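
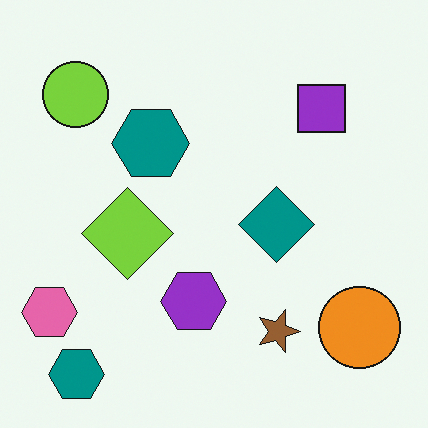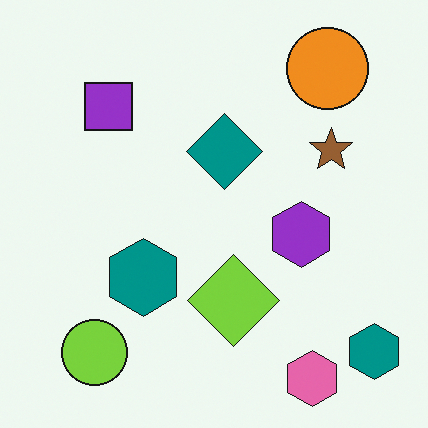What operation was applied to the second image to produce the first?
This is the original image rotated 90° clockwise.

The pink hexagon sits in the bottom-right of the second image and the bottom-left of the first — consistent with a whole-image 90° clockwise rotation.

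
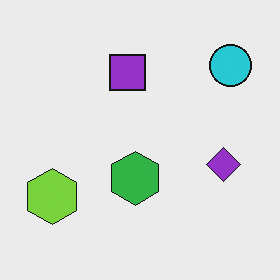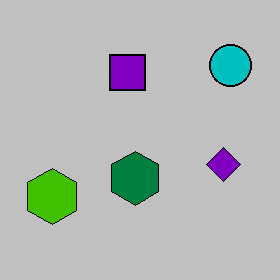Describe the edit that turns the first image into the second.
The image was heavily posterized to just a handful of flat colors.

Each flat color has snapped to a coarser quantized level — most visibly, the near-white background has dropped to a flat grey.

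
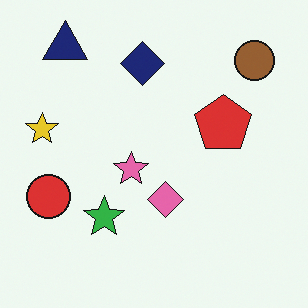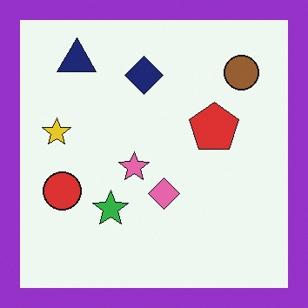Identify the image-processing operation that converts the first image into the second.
Framed with a purple border.

A solid purple frame runs around the edge of the second image, with the content slightly shrunk inside it.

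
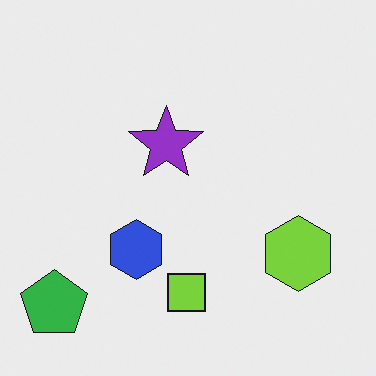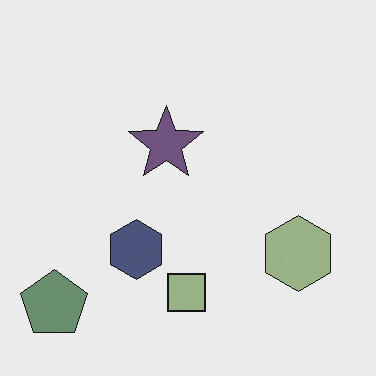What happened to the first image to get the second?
Made much more muted (saturation change).

All colors are more muted and greyish — a global saturation change.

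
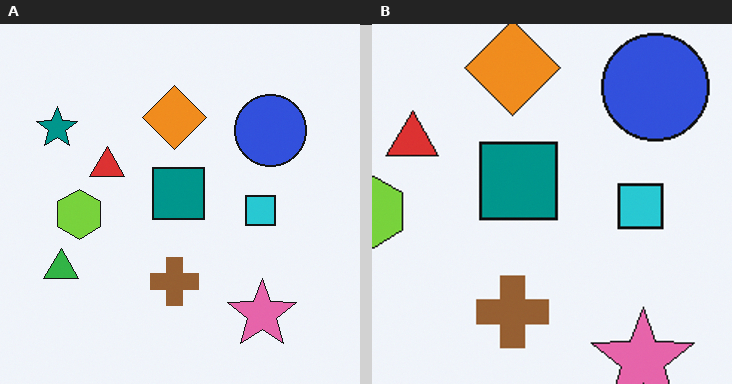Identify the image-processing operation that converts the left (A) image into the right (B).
The transformation is: cropped slightly and scaled back up.

The visible shapes are larger and the field of view is narrower; shapes near the original edges may be partly or wholly outside the frame — a crop-and-rescale.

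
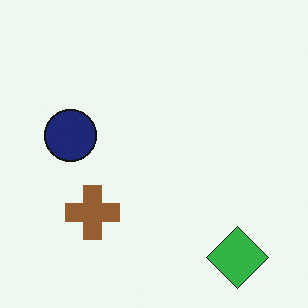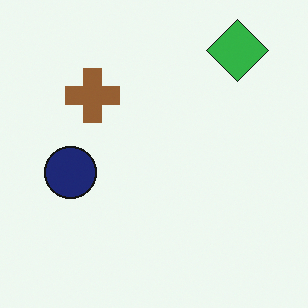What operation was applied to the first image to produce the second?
It was flipped vertically (top ↔ bottom).

The green diamond is in the bottom-right of the first image and the top-right of the second — shapes on opposite sides of the horizontal midline have swapped in a mirror flip.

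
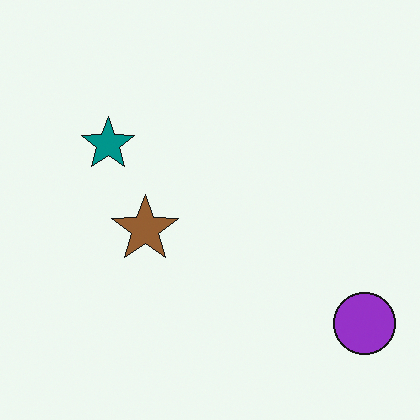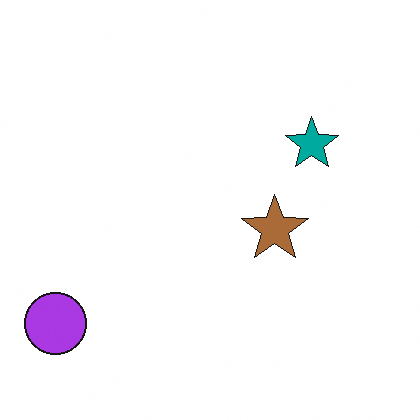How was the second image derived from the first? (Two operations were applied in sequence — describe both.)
Flipped horizontally (left ↔ right), then brightened a little.

The purple circle is in the bottom-right of the first image and the bottom-left of the second — shapes on opposite sides of the vertical midline have swapped in a mirror flip. Every pixel — background and shapes alike — is uniformly brightened.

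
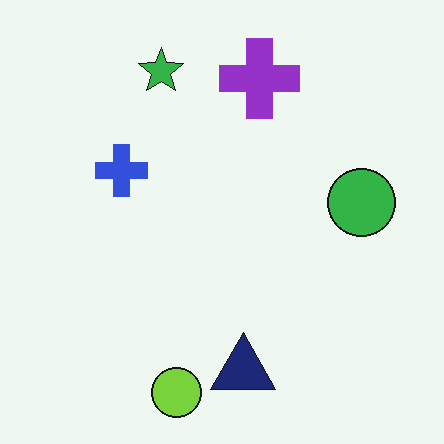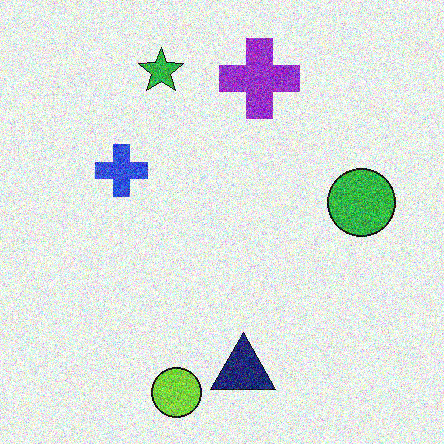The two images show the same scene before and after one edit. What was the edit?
This is the original image degraded with heavy additive noise.

Random speckle covers the whole image, including the flat background.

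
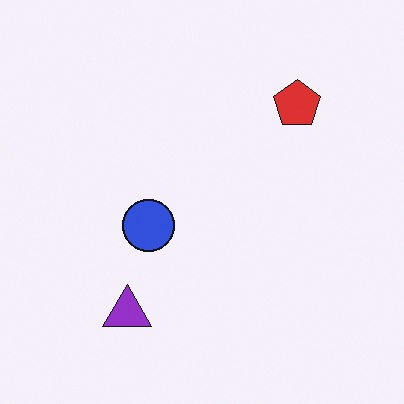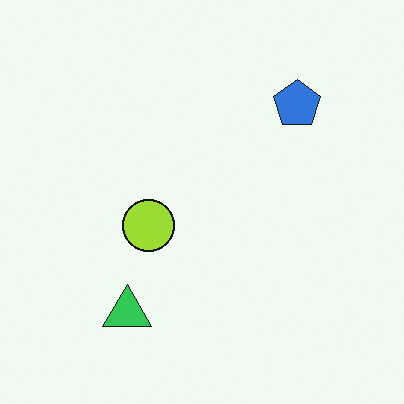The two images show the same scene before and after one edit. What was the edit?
It was hue-shifted by a large amount.

Every shape's color has rotated by the same amount around the hue wheel — a uniform hue shift.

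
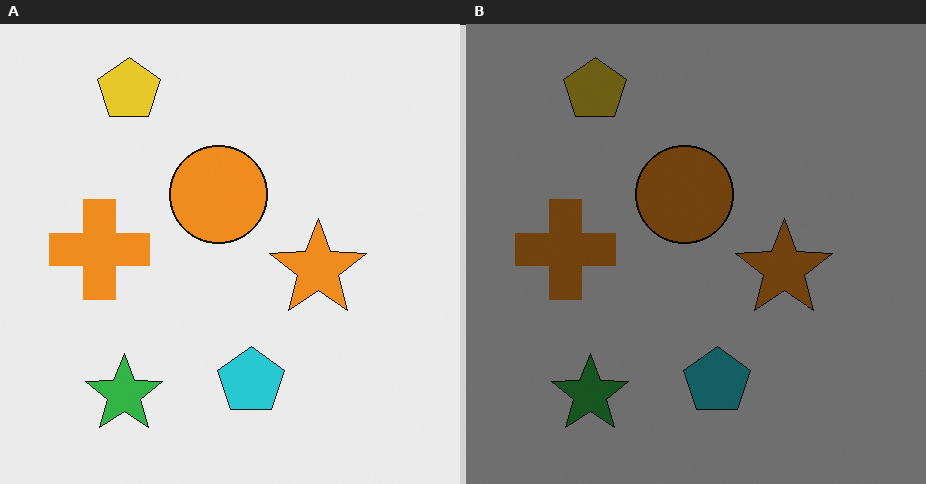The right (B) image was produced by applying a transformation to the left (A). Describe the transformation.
It was darkened a lot.

Every pixel — background and shapes alike — is uniformly darkened.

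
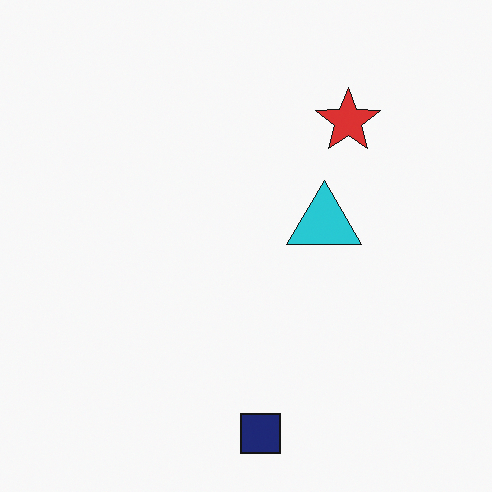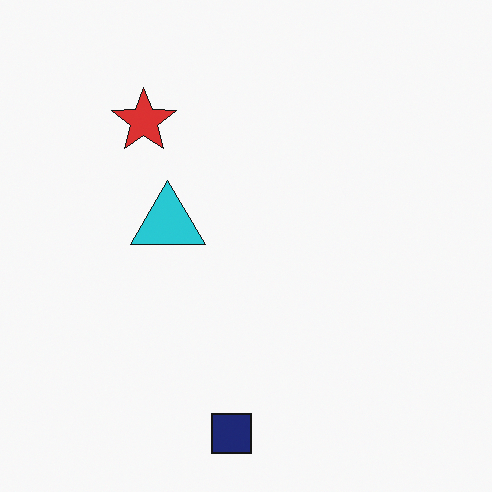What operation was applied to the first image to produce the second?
The transformation is: flipped horizontally (left ↔ right).

The red star is in the top-right of the first image and the top-left of the second — shapes on opposite sides of the vertical midline have swapped in a mirror flip.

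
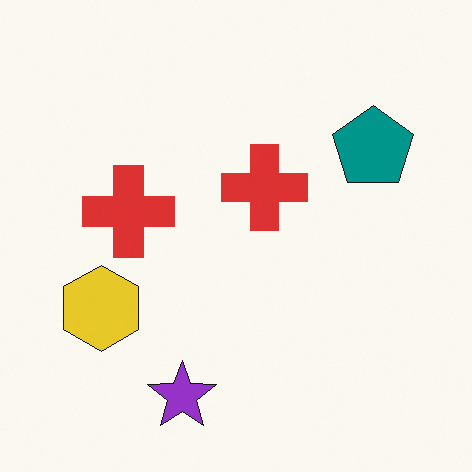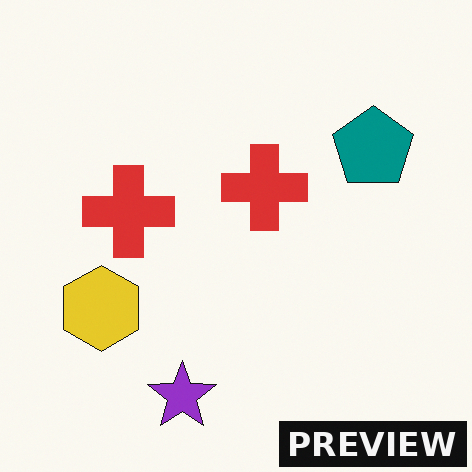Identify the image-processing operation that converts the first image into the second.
This is the original image watermarked with the text "PREVIEW" in the lower-right corner.

A dark label reading "PREVIEW" appears in the lower-right corner.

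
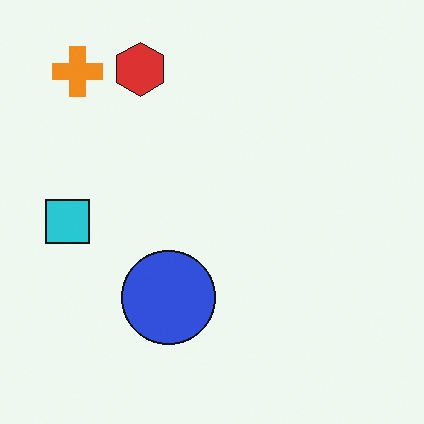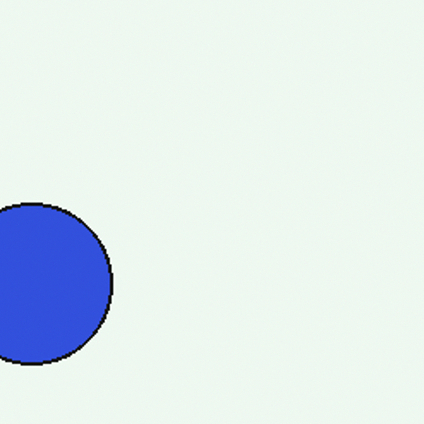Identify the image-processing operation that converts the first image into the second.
Cropped tightly and scaled back up.

The visible shapes are larger and the field of view is narrower; shapes near the original edges may be partly or wholly outside the frame — a crop-and-rescale.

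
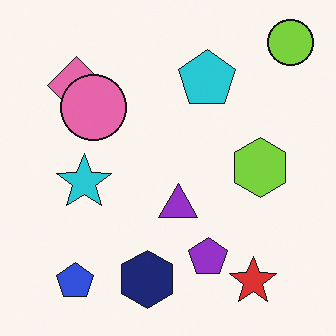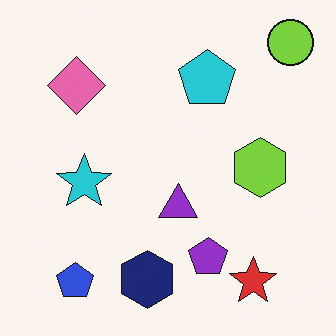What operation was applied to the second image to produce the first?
The transformation is: overlaid with an additional pink circle.

A pink circle appears in the first image that is absent from the second.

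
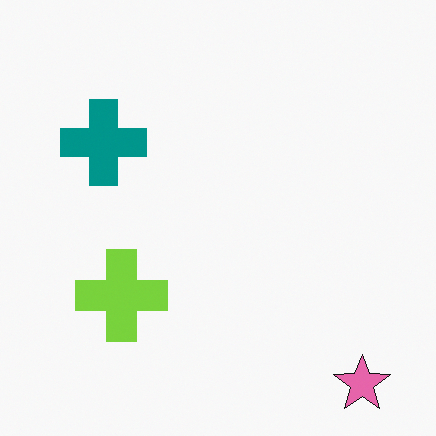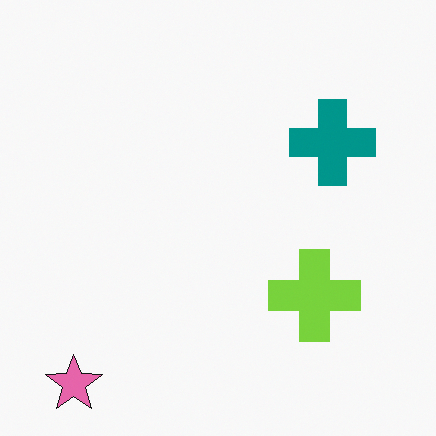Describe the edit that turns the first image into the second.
The image was flipped horizontally (left ↔ right).

The pink star is in the bottom-right of the first image and the bottom-left of the second — shapes on opposite sides of the vertical midline have swapped in a mirror flip.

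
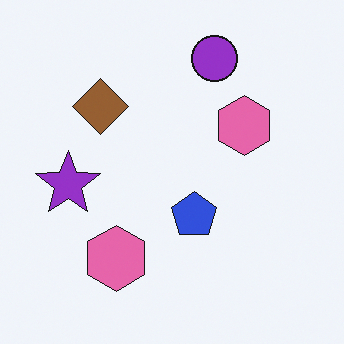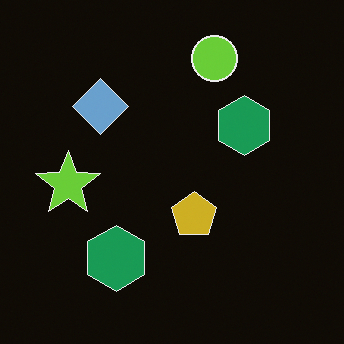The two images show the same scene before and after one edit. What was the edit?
The transformation is: color-inverted (negative).

The light background has become dark and every shape's color is its complement — a photographic negative.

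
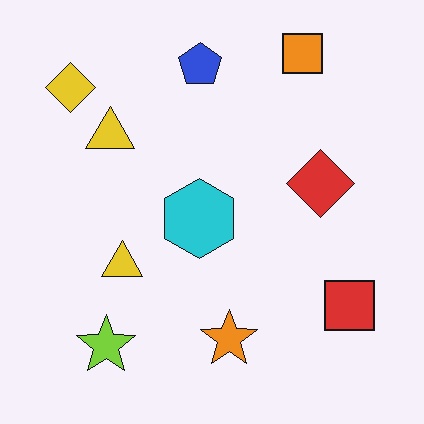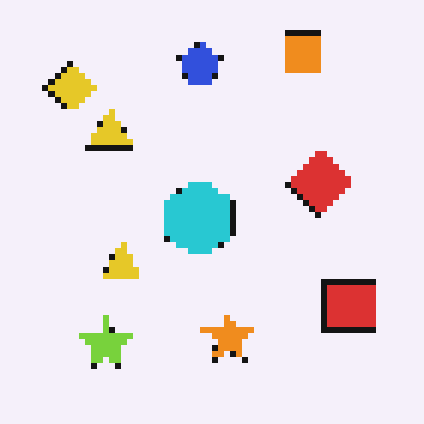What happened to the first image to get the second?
The transformation is: pixelated into visible square blocks.

Shapes are reduced to large square blocks; fine edges and outlines are lost — a downscale-then-upscale (mosaic) effect.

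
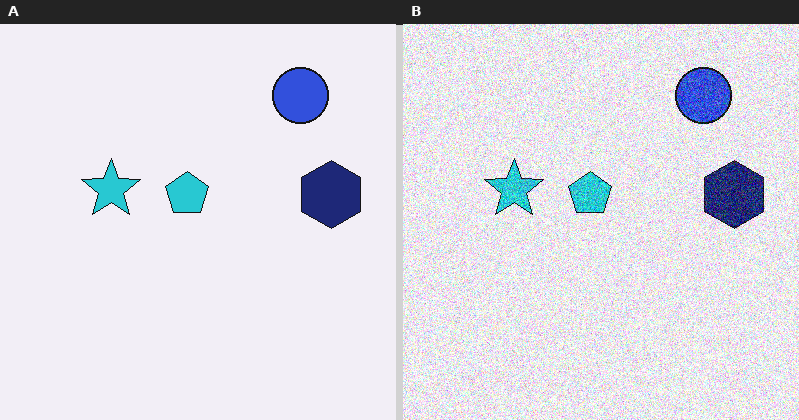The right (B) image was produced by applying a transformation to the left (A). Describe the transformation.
The transformation is: degraded with strong gaussian noise.

Random speckle covers the whole image, including the flat background.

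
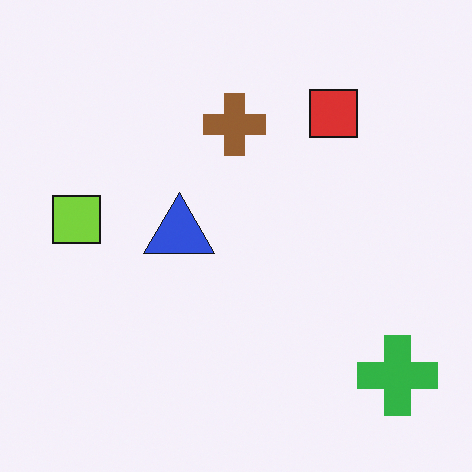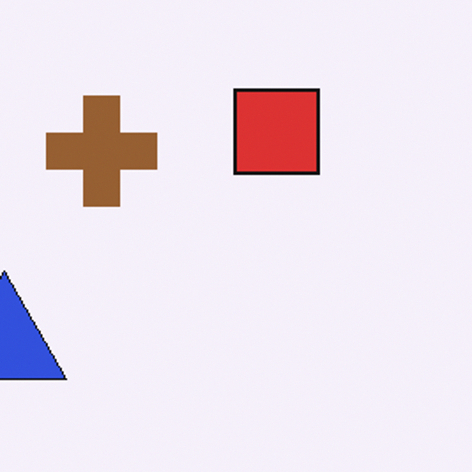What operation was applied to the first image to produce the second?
The second image is the first cropped tightly and scaled back up.

The visible shapes are larger and the field of view is narrower; shapes near the original edges may be partly or wholly outside the frame — a crop-and-rescale.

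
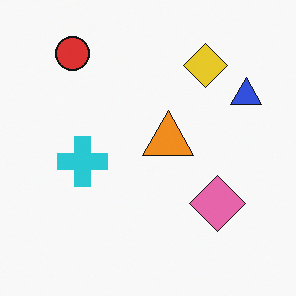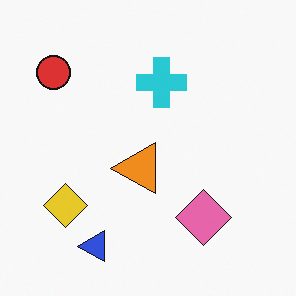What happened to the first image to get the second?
This is the original image transposed (reflected across the top-left ↔ bottom-right diagonal).

Shapes have swapped their row and column positions — what was in the top-right is now in the bottom-left — a diagonal reflection.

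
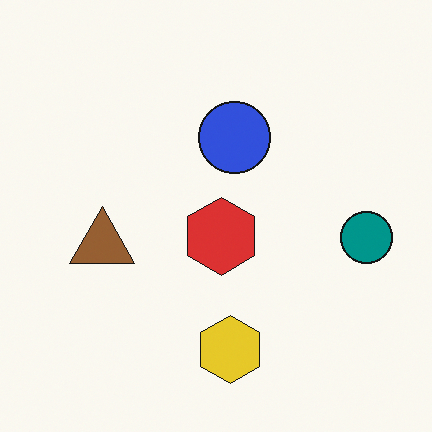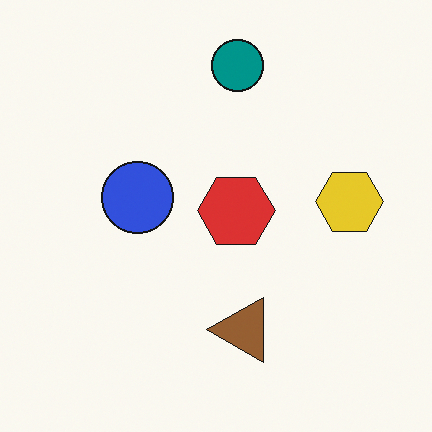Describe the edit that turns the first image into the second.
The transformation is: rotated 90° counter-clockwise.

The teal circle sits in the right of the first image and the top of the second — consistent with a whole-image 90° counter-clockwise rotation.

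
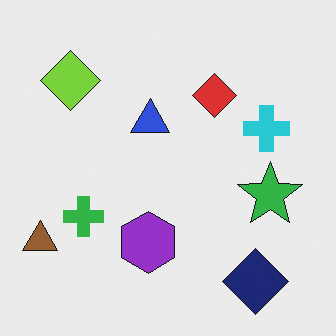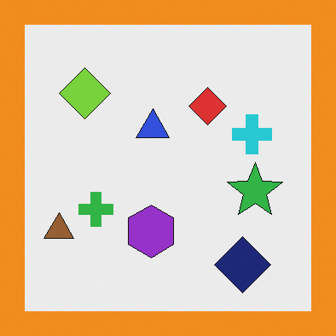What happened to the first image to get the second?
The transformation is: framed with a orange border.

A solid orange frame runs around the edge of the second image, with the content slightly shrunk inside it.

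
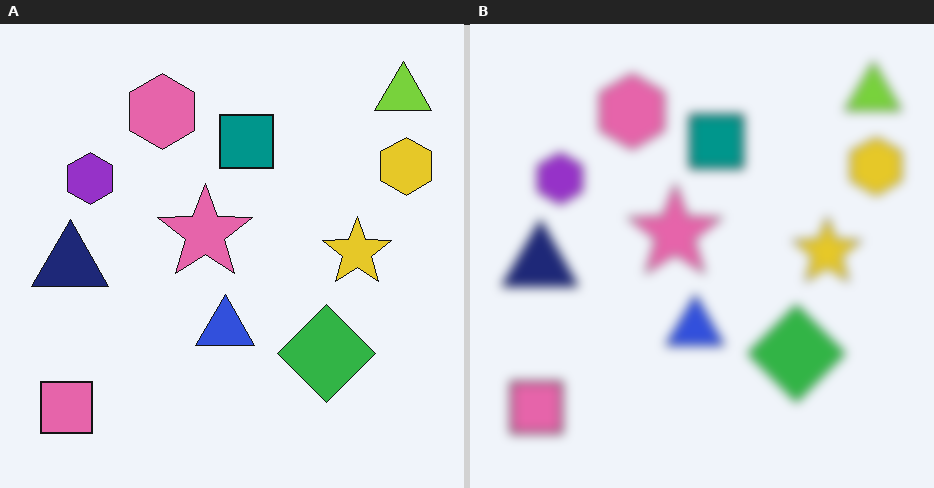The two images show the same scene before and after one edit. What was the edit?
It was strongly gaussian-blurred.

Shape edges and outlines are uniformly softened across the whole image.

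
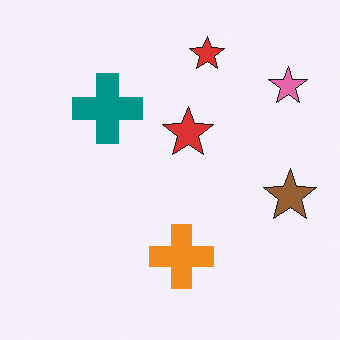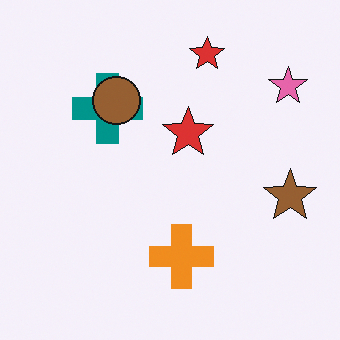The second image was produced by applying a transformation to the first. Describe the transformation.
The transformation is: overlaid with an additional brown circle.

A brown circle appears in the second image that is absent from the first.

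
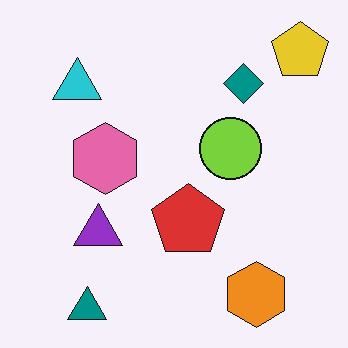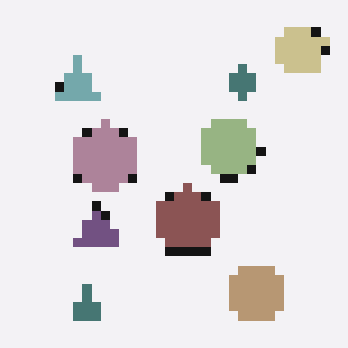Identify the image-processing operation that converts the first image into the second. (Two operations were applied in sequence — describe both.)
It was heavily pixelated into large blocks, then heavily desaturated.

Shapes are reduced to large square blocks; fine edges and outlines are lost — a downscale-then-upscale (mosaic) effect. All colors are more muted and greyish — a global saturation change.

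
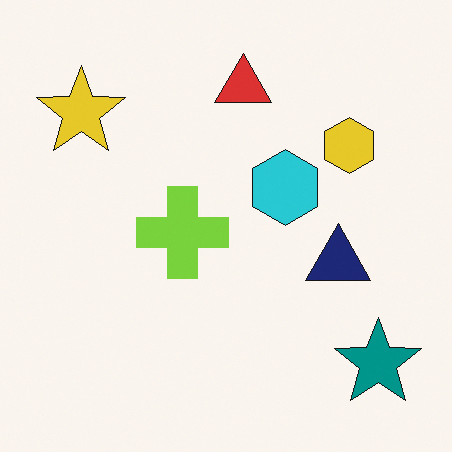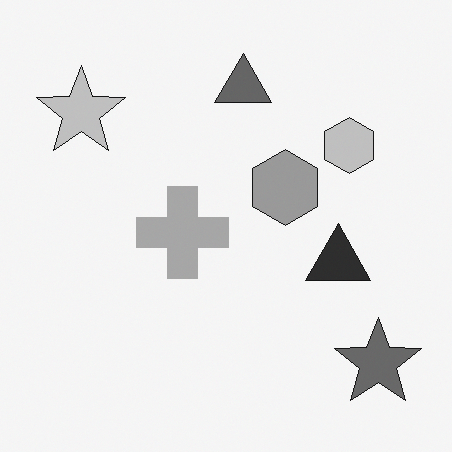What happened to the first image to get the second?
The image was converted to grayscale.

All color is removed — every shape is now a shade of grey.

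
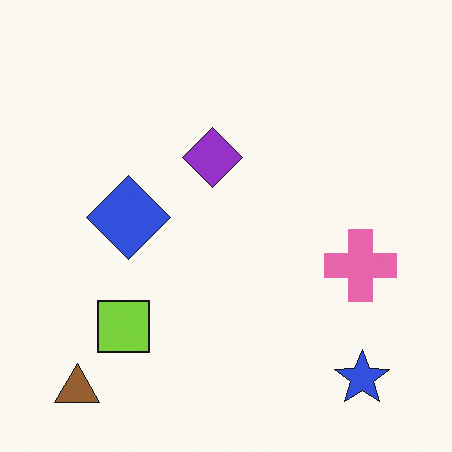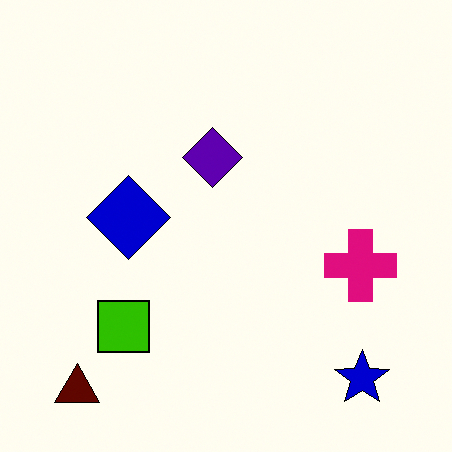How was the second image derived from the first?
It was given much higher contrast.

Tones are pushed away from mid-grey across the whole image — a global contrast change.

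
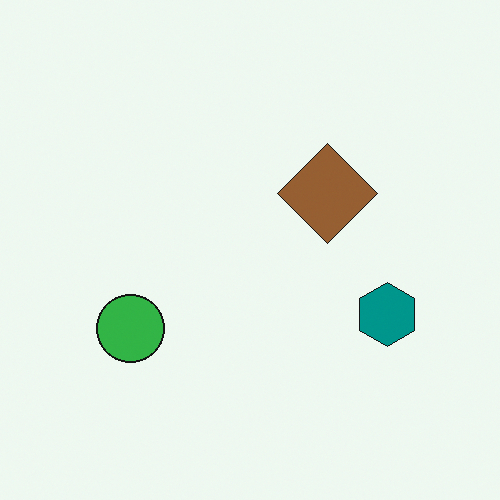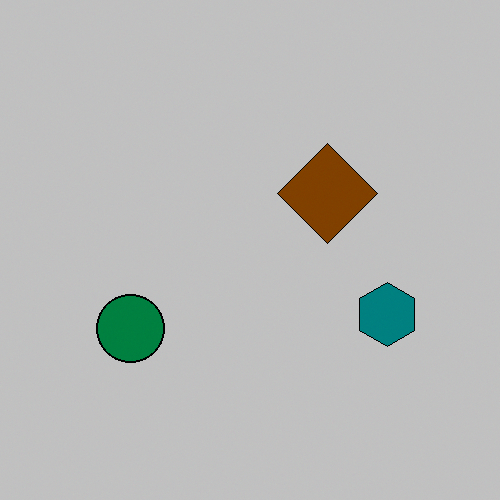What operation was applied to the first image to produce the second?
The second image is the first aggressively posterized.

Each flat color has snapped to a coarser quantized level — most visibly, the near-white background has dropped to a flat grey.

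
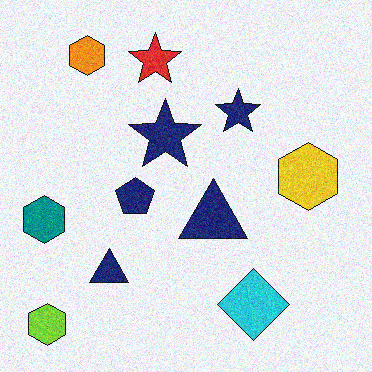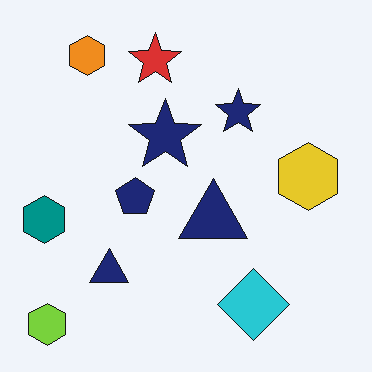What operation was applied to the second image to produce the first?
The image was degraded with moderate additive noise.

Random speckle covers the whole image, including the flat background.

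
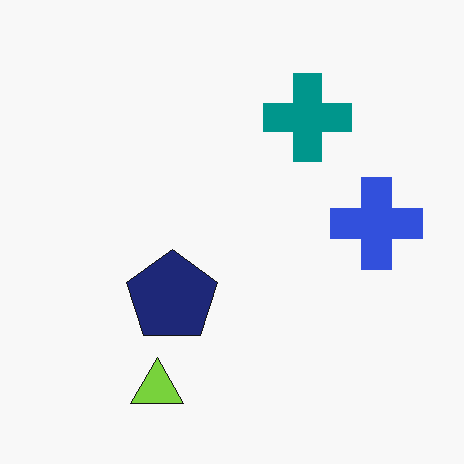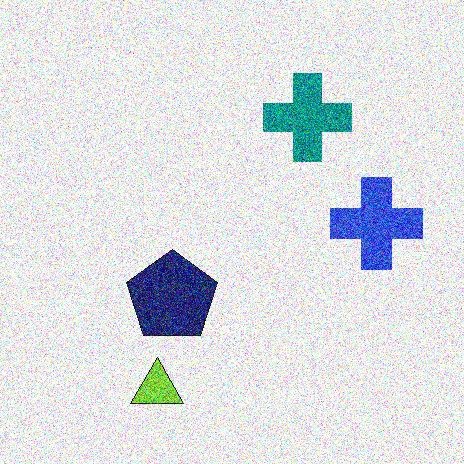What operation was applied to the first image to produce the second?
The second image is the first degraded with a thick layer of grain.

Random speckle covers the whole image, including the flat background.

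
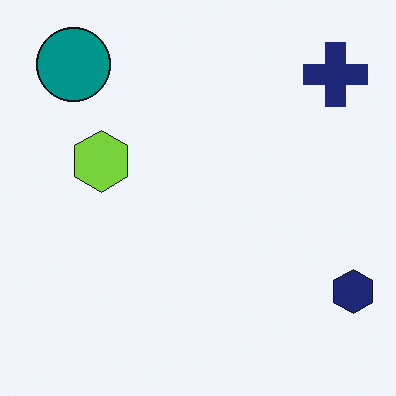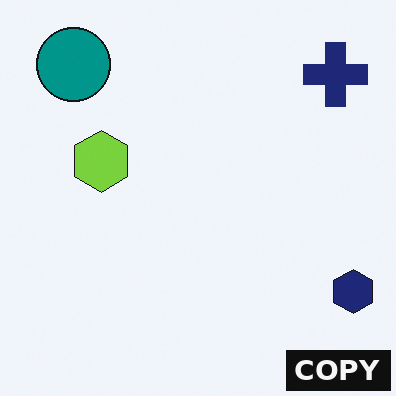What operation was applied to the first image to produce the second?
It was watermarked with the text "COPY" in the lower-right corner.

A dark label reading "COPY" appears in the lower-right corner.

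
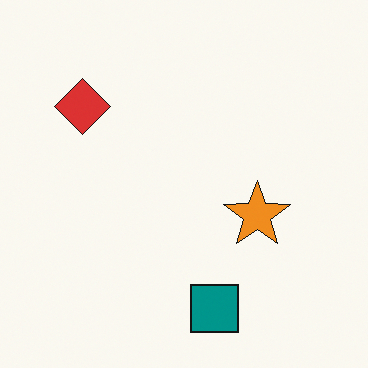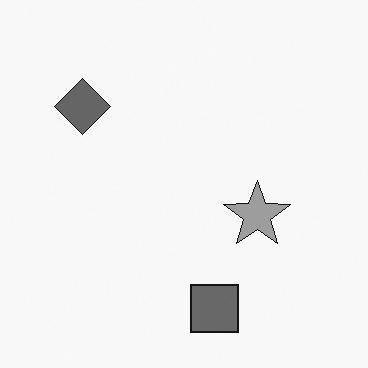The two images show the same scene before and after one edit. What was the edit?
The transformation is: converted to grayscale.

All color is removed — every shape is now a shade of grey.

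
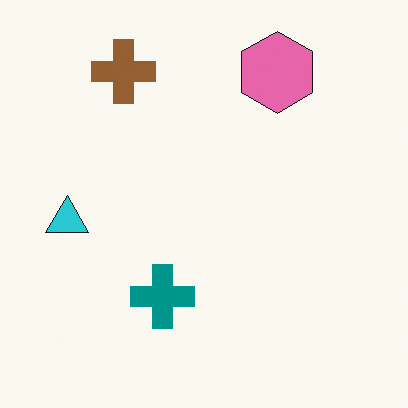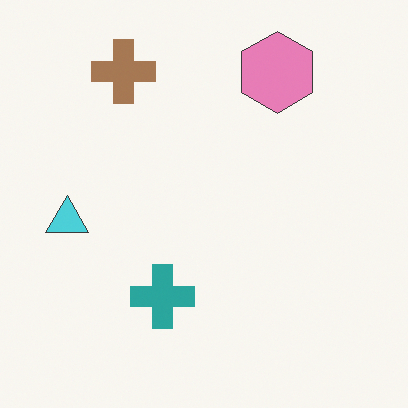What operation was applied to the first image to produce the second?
This is the original image given slightly reduced contrast.

Tones are pushed toward mid-grey across the whole image — a global contrast change.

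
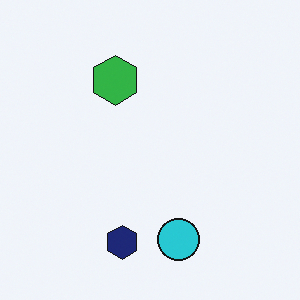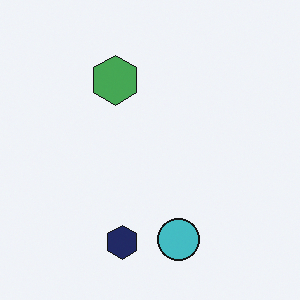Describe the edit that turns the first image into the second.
The transformation is: slightly desaturated.

All colors are more muted and greyish — a global saturation change.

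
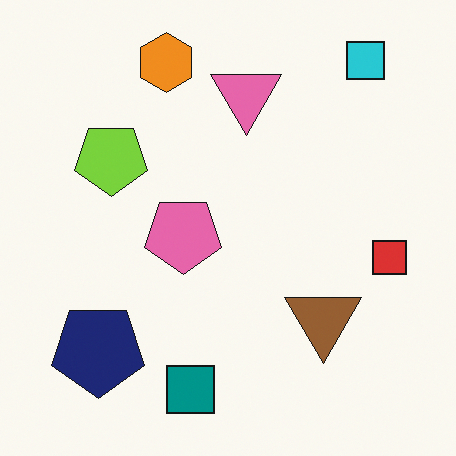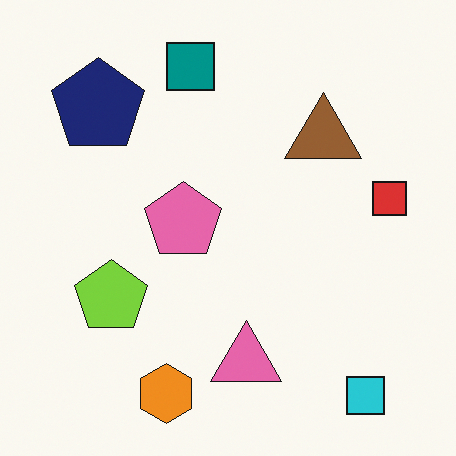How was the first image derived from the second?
This is the original image flipped vertically (top ↔ bottom).

The cyan square is in the bottom-right of the second image and the top-right of the first — shapes on opposite sides of the horizontal midline have swapped in a mirror flip.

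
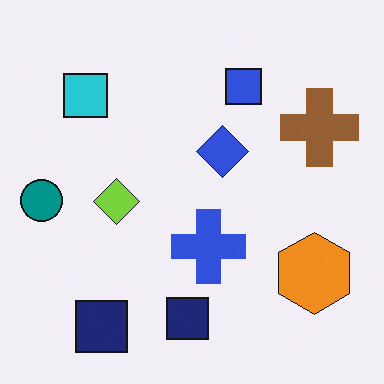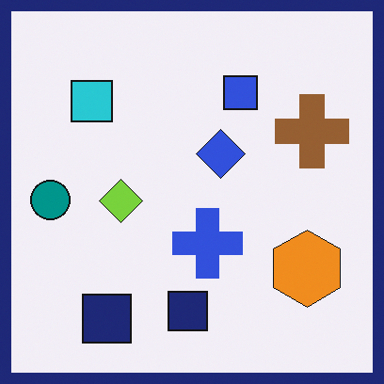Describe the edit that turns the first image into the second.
The image was framed with a navy border.

A solid navy frame runs around the edge of the second image, with the content slightly shrunk inside it.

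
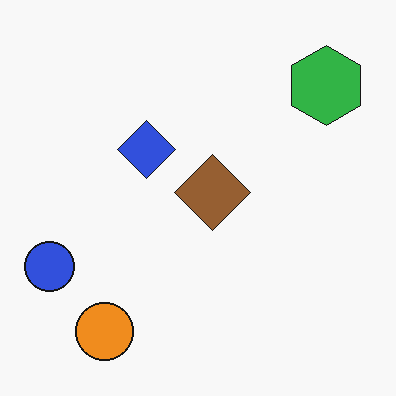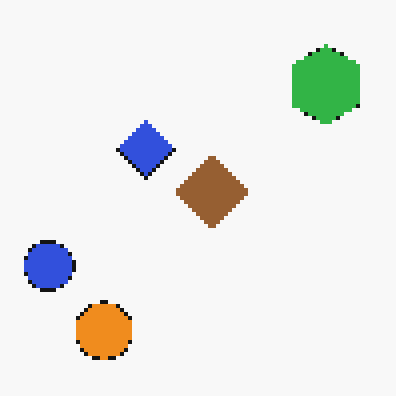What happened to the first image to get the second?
It was mildly pixelated.

Shapes are reduced to large square blocks; fine edges and outlines are lost — a downscale-then-upscale (mosaic) effect.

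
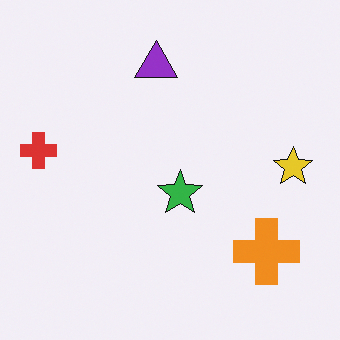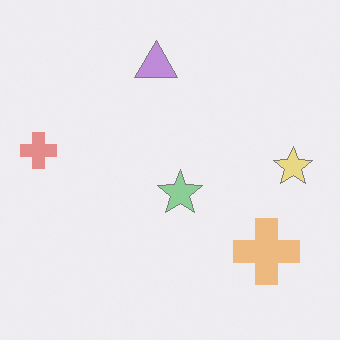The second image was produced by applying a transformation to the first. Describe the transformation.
The second image is the first given much lower contrast.

Tones are pushed toward mid-grey across the whole image — a global contrast change.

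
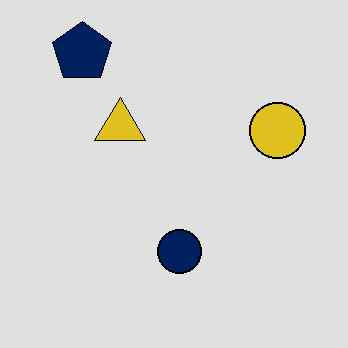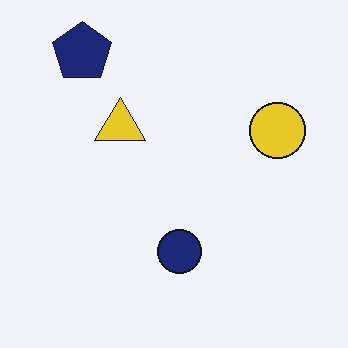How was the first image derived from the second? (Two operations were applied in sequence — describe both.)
The first image is the second posterized to a reduced palette, then JPEG-compressed with visible artifacts.

Each flat color has snapped to a coarser quantized level — most visibly, the near-white background has dropped to a flat grey. Blocky 8×8 compression artifacts appear around shape edges and the flat background shows ringing — characteristic JPEG degradation.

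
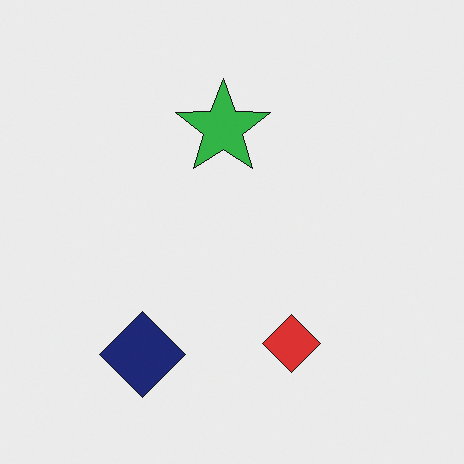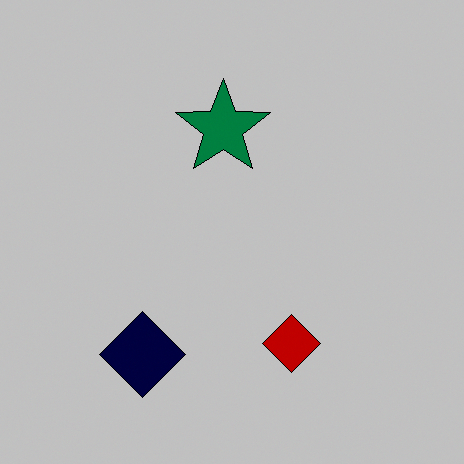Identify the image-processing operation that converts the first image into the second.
The second image is the first aggressively posterized.

Each flat color has snapped to a coarser quantized level — most visibly, the near-white background has dropped to a flat grey.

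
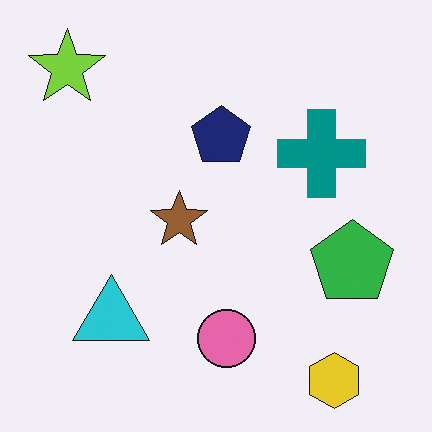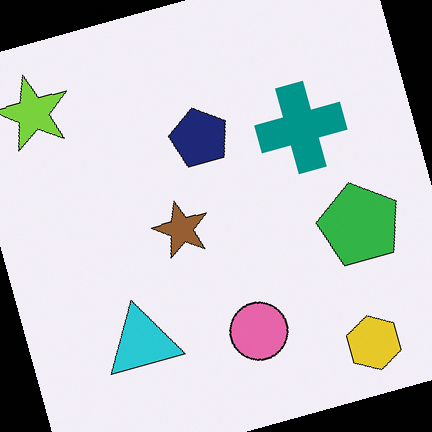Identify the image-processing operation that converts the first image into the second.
The image was rotated counter-clockwise by a clearly visible amount.

Every shape is tilted by the same angle and the image corners show triangular fill wedges — a whole-image rotation by a non-right angle.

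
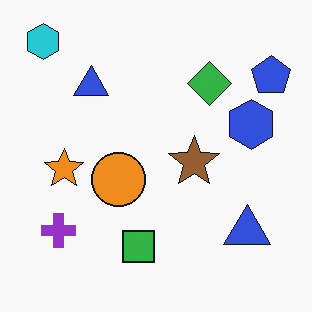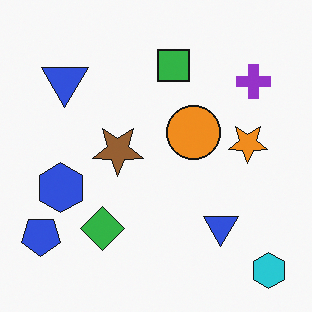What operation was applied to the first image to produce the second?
It was rotated 180°.

The cyan hexagon sits in the top-left of the first image and the bottom-right of the second — consistent with a whole-image 180° rotation.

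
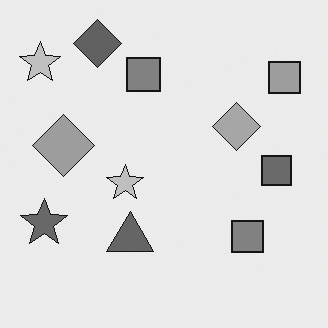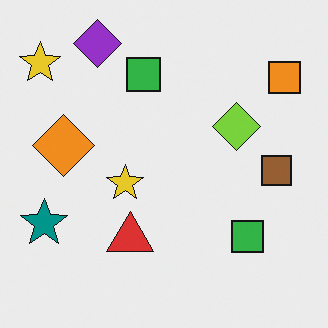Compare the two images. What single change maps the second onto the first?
This is the original image converted to grayscale.

All color is removed — every shape is now a shade of grey.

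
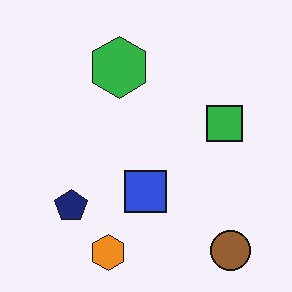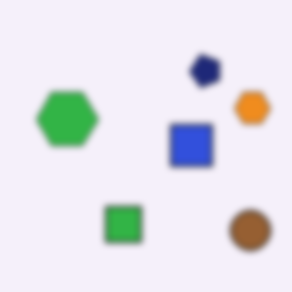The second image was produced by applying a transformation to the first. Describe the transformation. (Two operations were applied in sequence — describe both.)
The image was noticeably gaussian-blurred, then transposed (reflected across the top-left ↔ bottom-right diagonal).

Shape edges and outlines are uniformly softened across the whole image. Shapes have swapped their row and column positions — what was in the top-right is now in the bottom-left — a diagonal reflection.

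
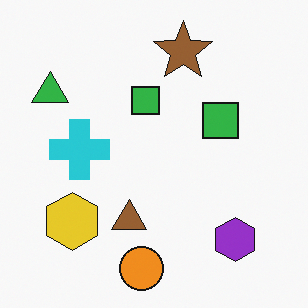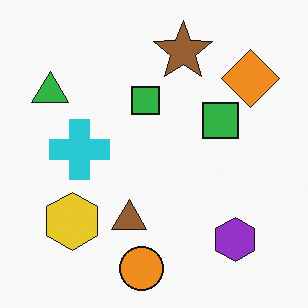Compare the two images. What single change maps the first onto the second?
The transformation is: overlaid with an additional orange diamond.

An orange diamond appears in the second image that is absent from the first.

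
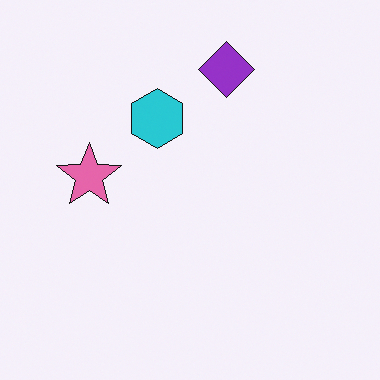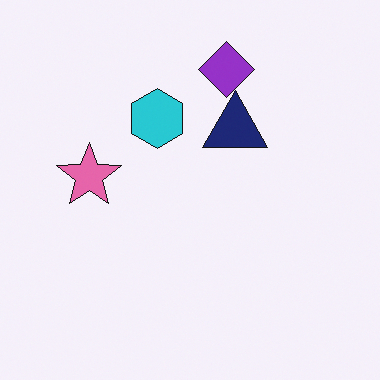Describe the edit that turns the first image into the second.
The image was overlaid with an additional navy triangle.

A navy triangle appears in the second image that is absent from the first.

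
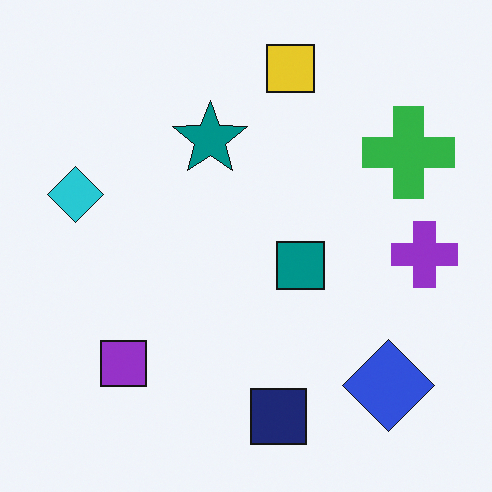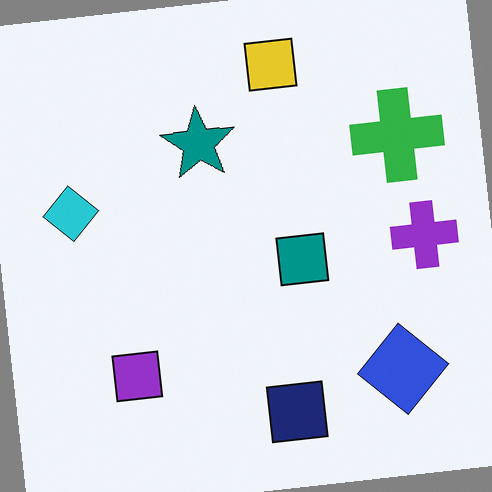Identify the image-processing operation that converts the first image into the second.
The second image is the first rotated counter-clockwise by a small amount.

Every shape is tilted by the same angle and the image corners show triangular fill wedges — a whole-image rotation by a non-right angle.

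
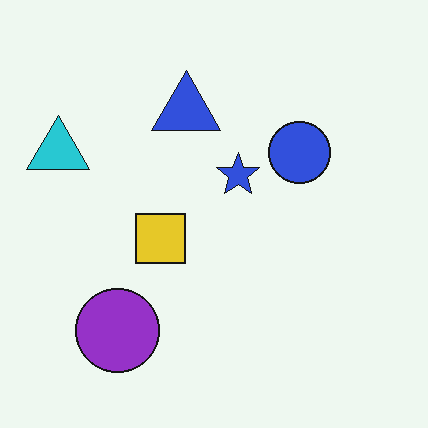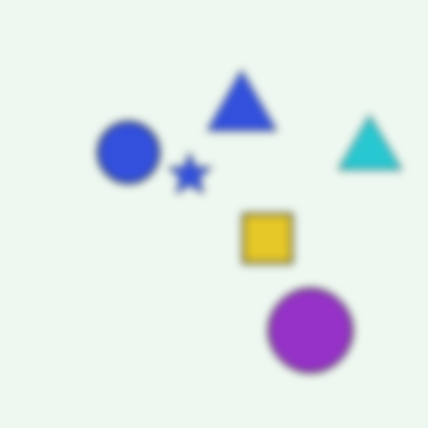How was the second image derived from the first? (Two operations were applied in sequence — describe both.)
Flipped horizontally (left ↔ right), then noticeably gaussian-blurred.

The cyan triangle is in the left of the first image and the right of the second — shapes on opposite sides of the vertical midline have swapped in a mirror flip. Shape edges and outlines are uniformly softened across the whole image.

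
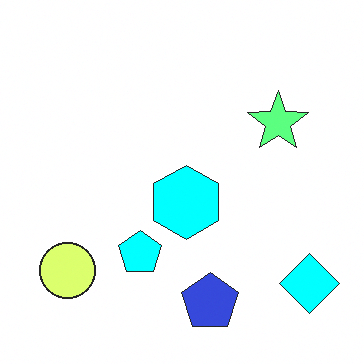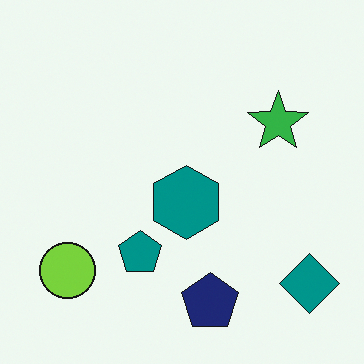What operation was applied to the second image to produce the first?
Noticeably brightened.

Every pixel — background and shapes alike — is uniformly brightened.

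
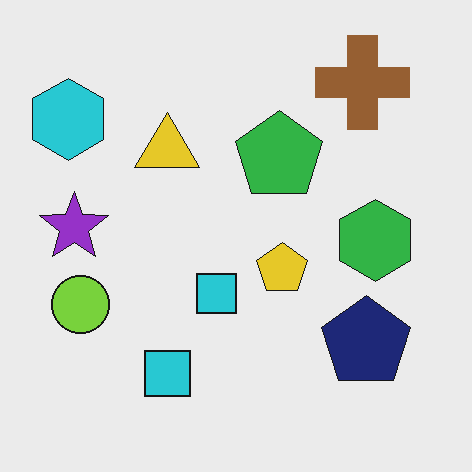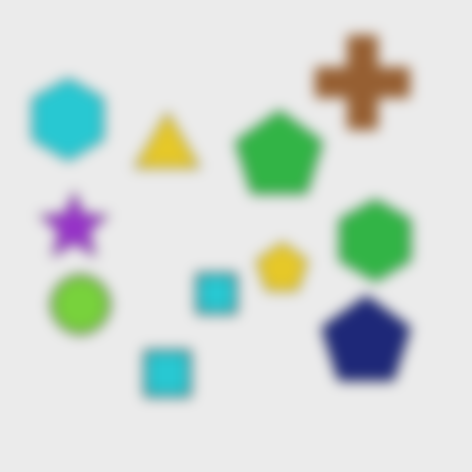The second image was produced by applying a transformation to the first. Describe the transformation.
The second image is the first heavily blurred.

Shape edges and outlines are uniformly softened across the whole image.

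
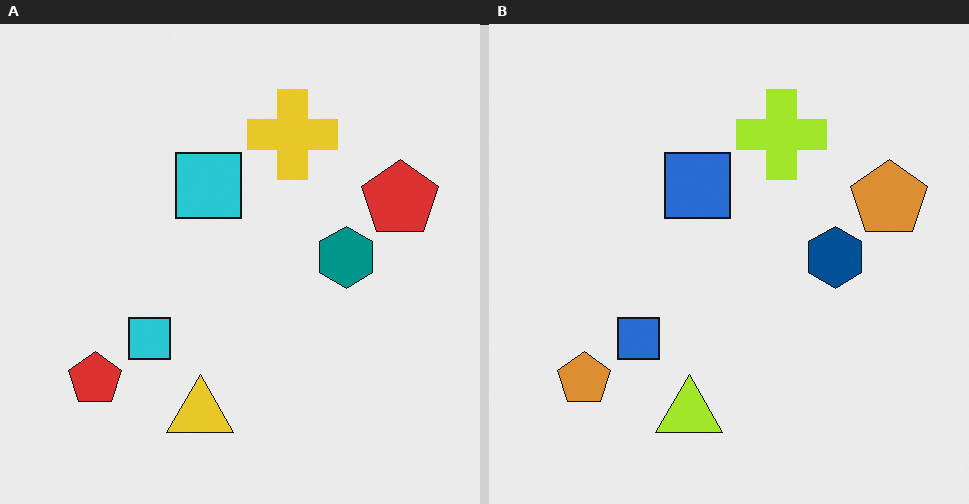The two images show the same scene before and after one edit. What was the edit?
The right (B) image is the left (A) hue-shifted by a small amount.

Every shape's color has rotated by the same amount around the hue wheel — a uniform hue shift.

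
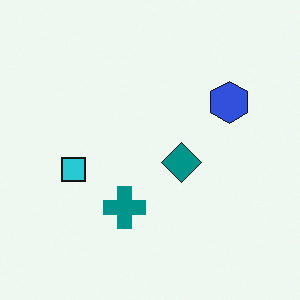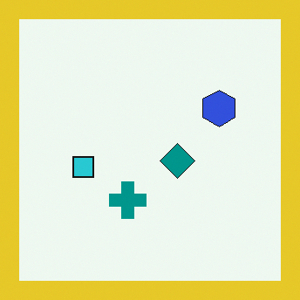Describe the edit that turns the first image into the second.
It was framed with a yellow border.

A solid yellow frame runs around the edge of the second image, with the content slightly shrunk inside it.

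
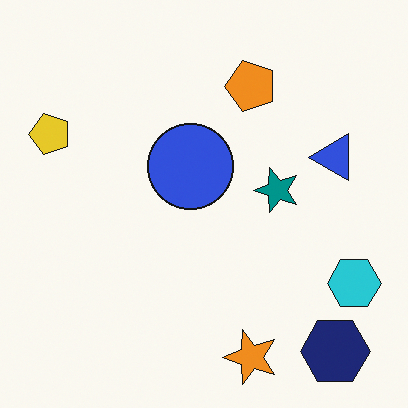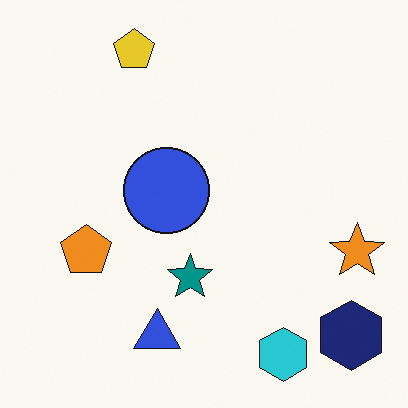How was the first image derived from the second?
Transposed (reflected across the top-left ↔ bottom-right diagonal).

Shapes have swapped their row and column positions — what was in the top-right is now in the bottom-left — a diagonal reflection.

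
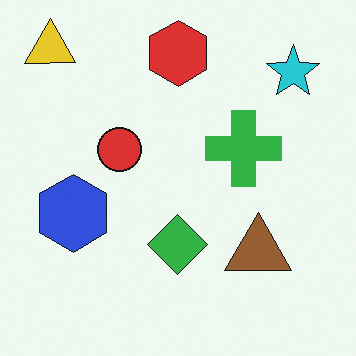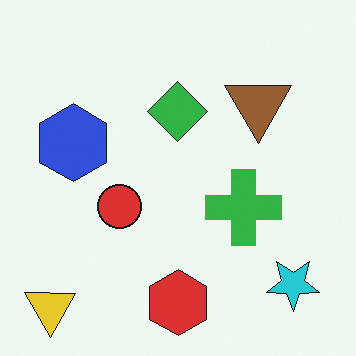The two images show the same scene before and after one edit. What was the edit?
The second image is the first flipped vertically (top ↔ bottom).

The yellow triangle is in the top-left of the first image and the bottom-left of the second — shapes on opposite sides of the horizontal midline have swapped in a mirror flip.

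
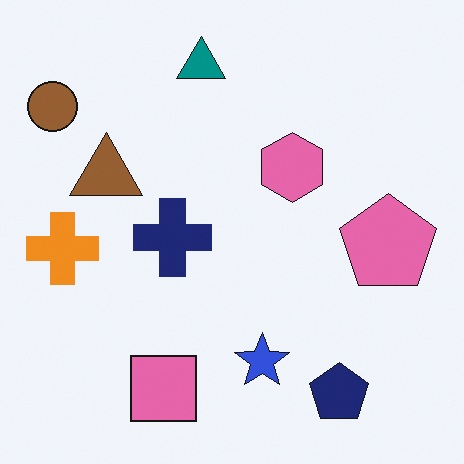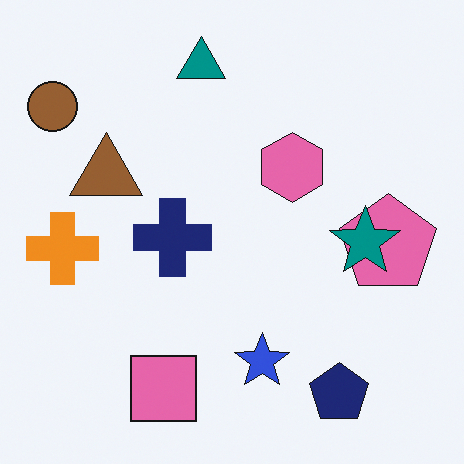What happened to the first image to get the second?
The second image is the first overlaid with an additional teal star.

A teal star appears in the second image that is absent from the first.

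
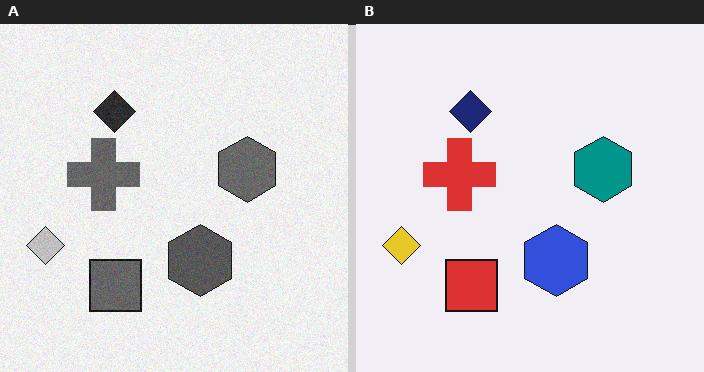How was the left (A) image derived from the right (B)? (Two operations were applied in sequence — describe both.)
This is the original image converted to grayscale, then degraded with light additive noise.

All color is removed — every shape is now a shade of grey. Random speckle covers the whole image, including the flat background.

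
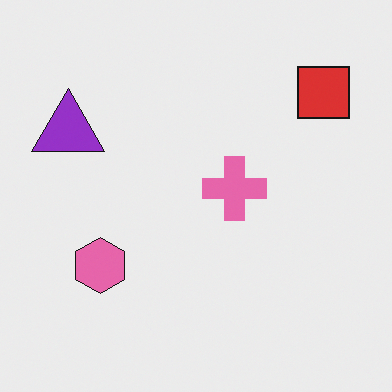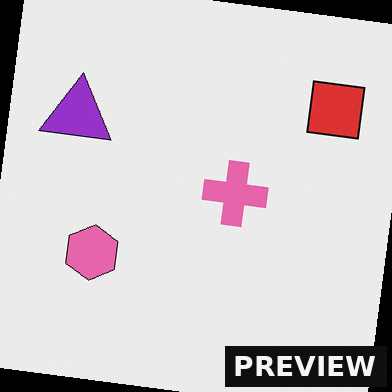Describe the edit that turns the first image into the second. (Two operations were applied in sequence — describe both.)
The image was rotated clockwise by a slight angle, then watermarked with the text "PREVIEW" in the lower-right corner.

Every shape is tilted by the same angle and the image corners show triangular fill wedges — a whole-image rotation by a non-right angle. A dark label reading "PREVIEW" appears in the lower-right corner.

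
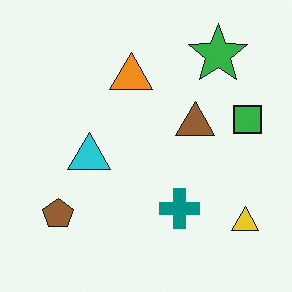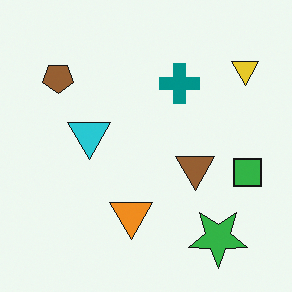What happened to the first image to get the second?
This is the original image flipped vertically (top ↔ bottom).

The green star is in the top-right of the first image and the bottom-right of the second — shapes on opposite sides of the horizontal midline have swapped in a mirror flip.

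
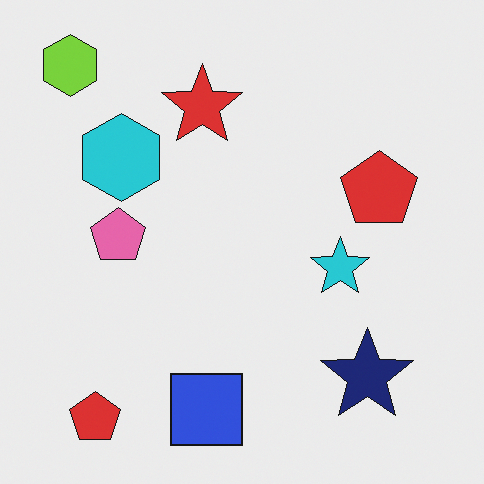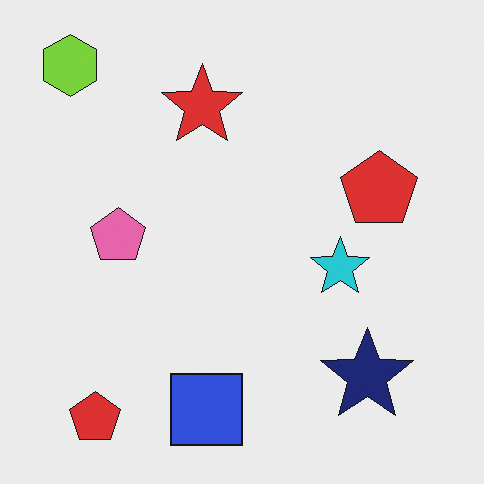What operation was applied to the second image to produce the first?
This is the original image overlaid with an additional cyan hexagon.

A cyan hexagon appears in the first image that is absent from the second.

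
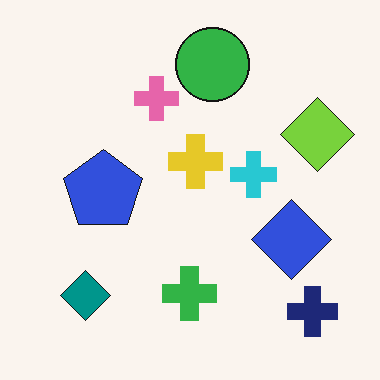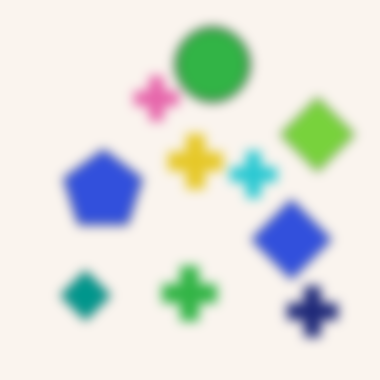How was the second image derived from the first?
This is the original image heavily blurred.

Shape edges and outlines are uniformly softened across the whole image.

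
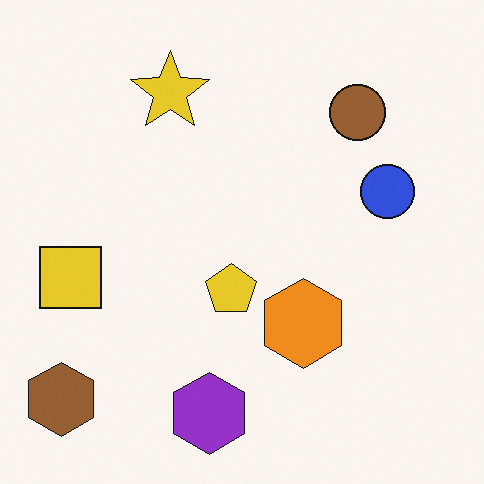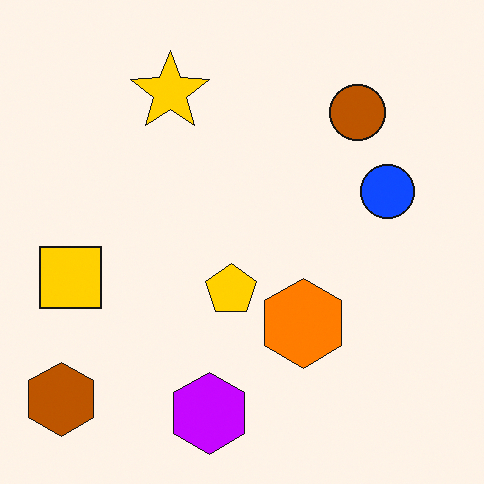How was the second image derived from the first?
The image was heavily oversaturated.

All colors are more vivid — a global saturation change.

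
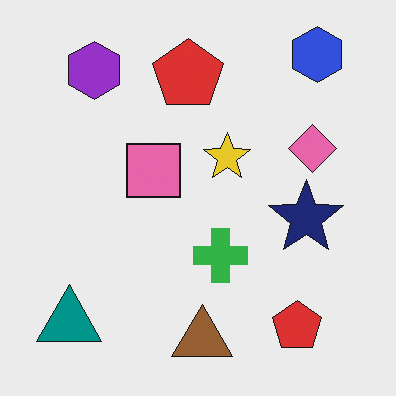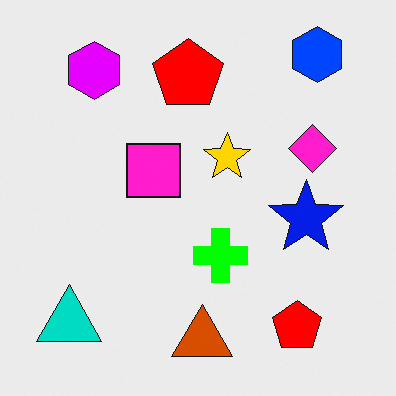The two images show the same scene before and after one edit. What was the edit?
The transformation is: made much more vivid (saturation change).

All colors are more vivid — a global saturation change.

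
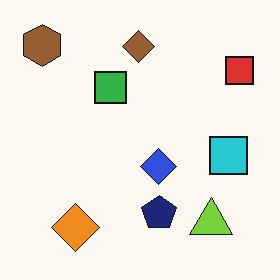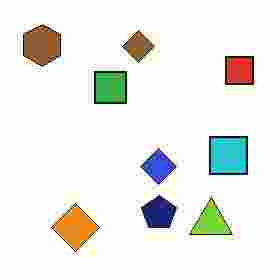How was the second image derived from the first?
Heavily JPEG-compressed with obvious blocking artifacts.

Blocky 8×8 compression artifacts appear around shape edges and the flat background shows ringing — characteristic JPEG degradation.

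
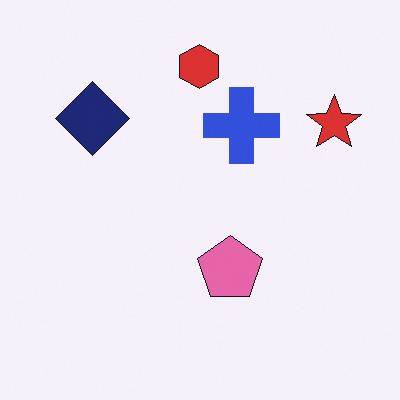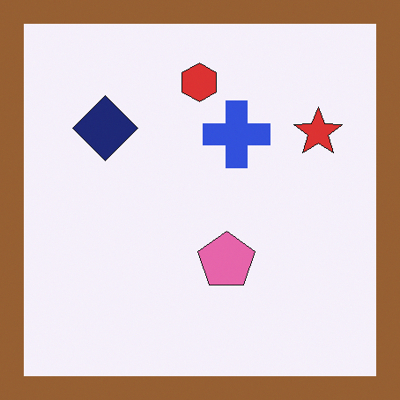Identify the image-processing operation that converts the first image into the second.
The second image is the first framed with a brown border.

A solid brown frame runs around the edge of the second image, with the content slightly shrunk inside it.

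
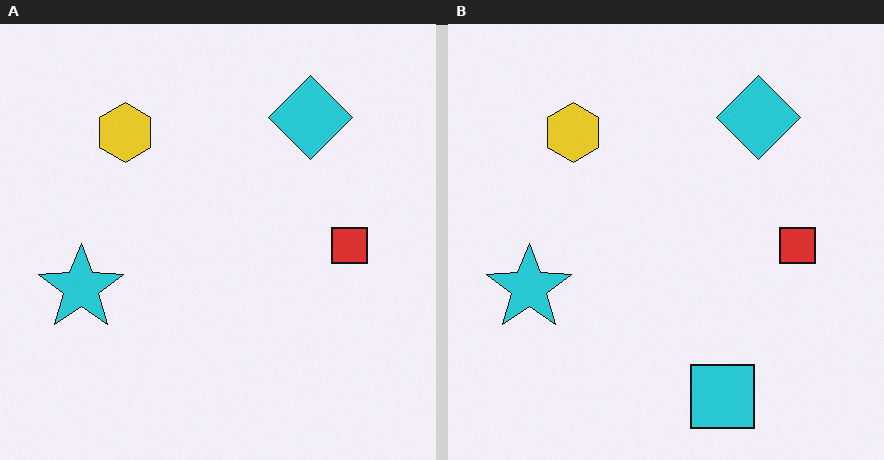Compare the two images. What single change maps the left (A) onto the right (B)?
It was overlaid with an additional cyan square.

A cyan square appears in the right (B) image that is absent from the left (A).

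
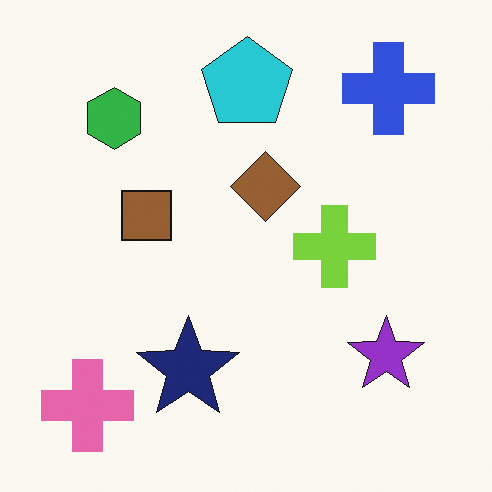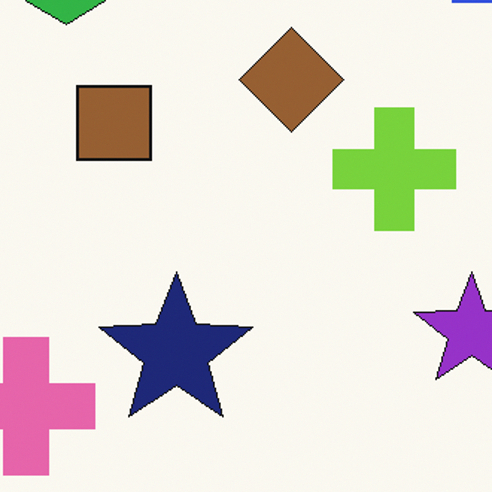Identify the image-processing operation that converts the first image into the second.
The second image is the first cropped to a modestly smaller region and rescaled.

The visible shapes are larger and the field of view is narrower; shapes near the original edges may be partly or wholly outside the frame — a crop-and-rescale.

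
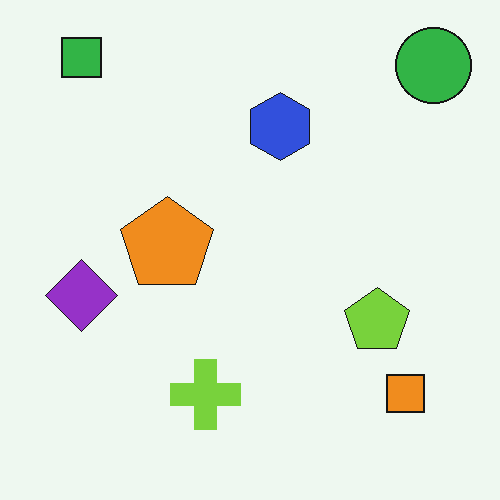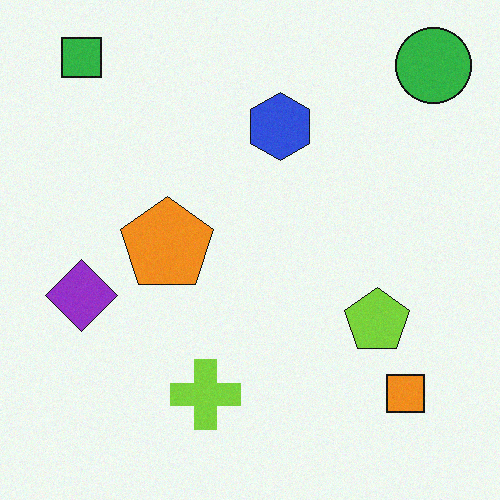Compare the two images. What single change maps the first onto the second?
The image was degraded with a light layer of grain.

Random speckle covers the whole image, including the flat background.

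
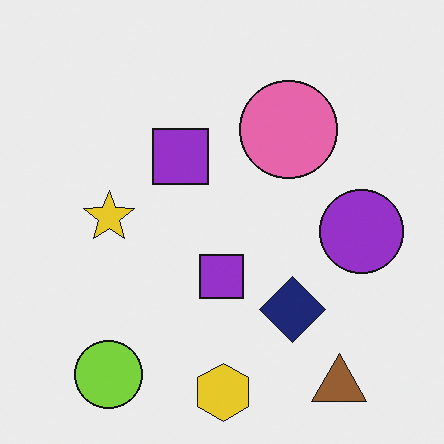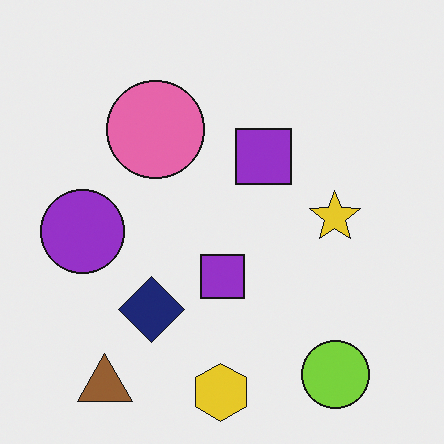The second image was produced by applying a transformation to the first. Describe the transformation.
This is the original image flipped horizontally (left ↔ right).

The purple circle is in the right of the first image and the left of the second — shapes on opposite sides of the vertical midline have swapped in a mirror flip.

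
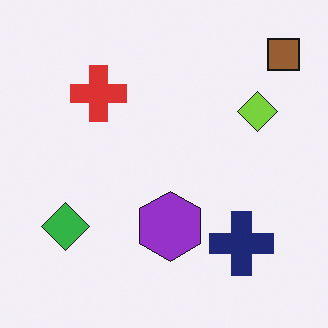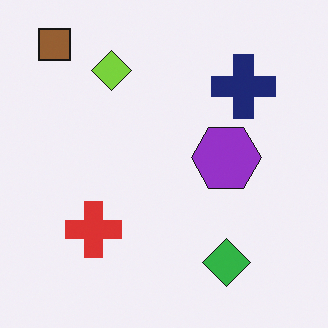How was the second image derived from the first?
It was rotated 90° counter-clockwise.

The brown square sits in the top-right of the first image and the top-left of the second — consistent with a whole-image 90° counter-clockwise rotation.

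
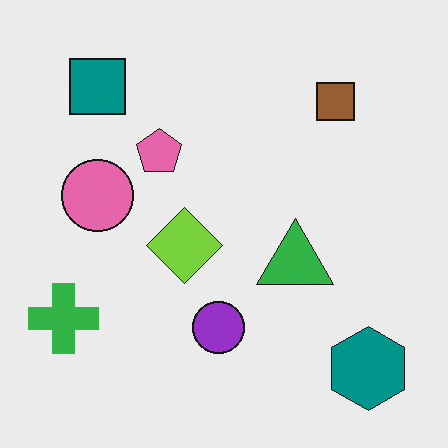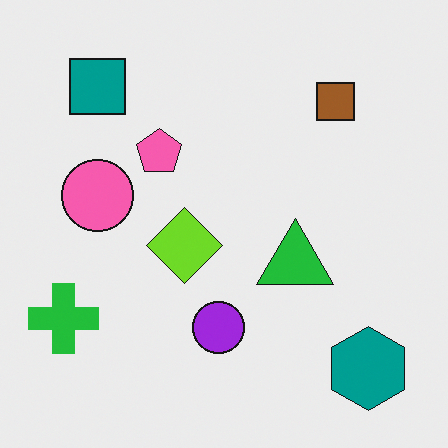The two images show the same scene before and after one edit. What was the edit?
This is the original image slightly oversaturated.

All colors are more vivid — a global saturation change.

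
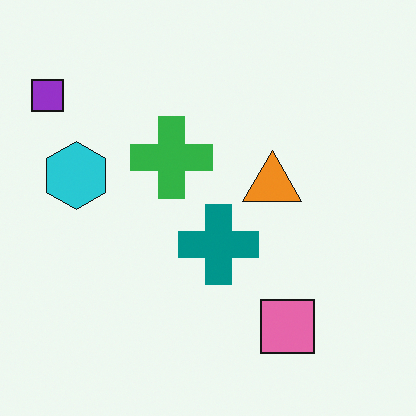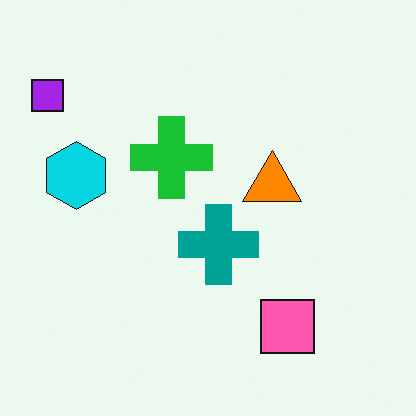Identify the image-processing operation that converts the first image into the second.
The transformation is: slightly oversaturated.

All colors are more vivid — a global saturation change.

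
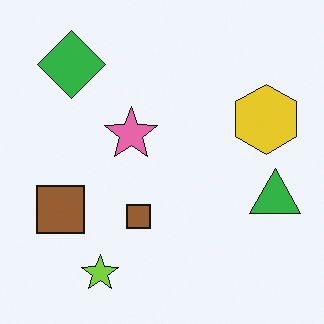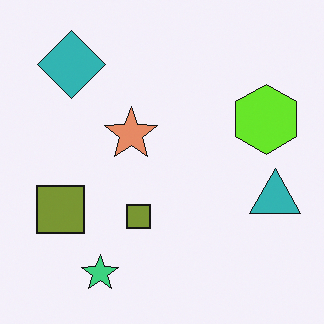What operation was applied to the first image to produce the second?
The transformation is: hue-shifted by a small amount.

Every shape's color has rotated by the same amount around the hue wheel — a uniform hue shift.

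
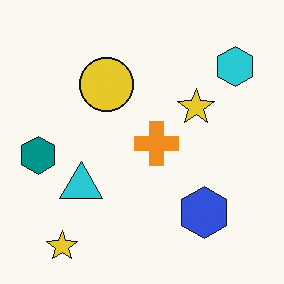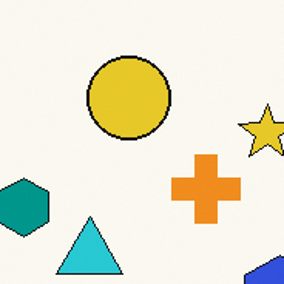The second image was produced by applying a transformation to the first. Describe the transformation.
Cropped to a modestly smaller region and rescaled.

The visible shapes are larger and the field of view is narrower; shapes near the original edges may be partly or wholly outside the frame — a crop-and-rescale.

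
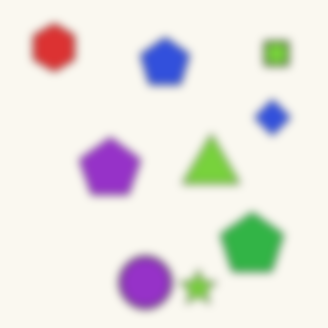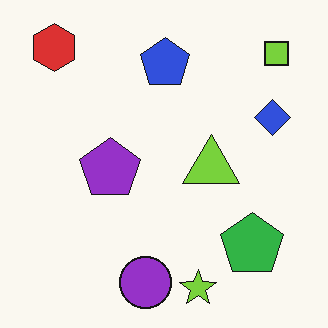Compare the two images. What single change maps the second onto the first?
The image was noticeably gaussian-blurred.

Shape edges and outlines are uniformly softened across the whole image.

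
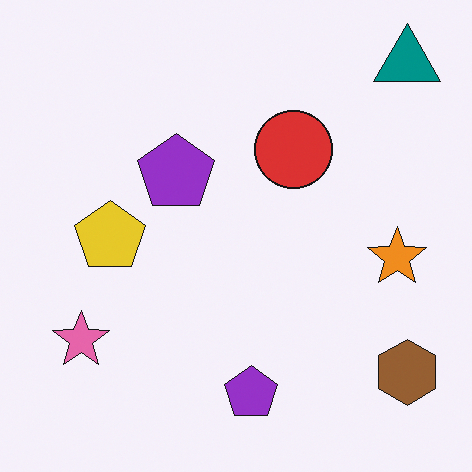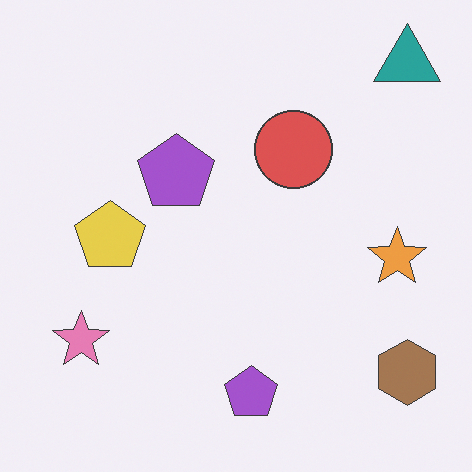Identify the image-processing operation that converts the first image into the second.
This is the original image given slightly reduced contrast.

Tones are pushed toward mid-grey across the whole image — a global contrast change.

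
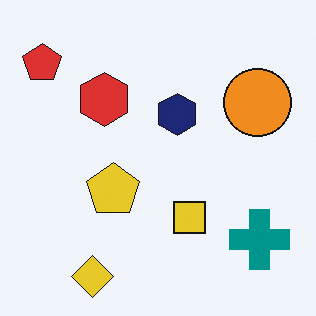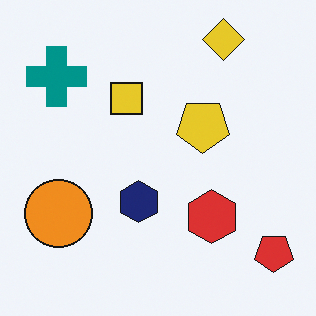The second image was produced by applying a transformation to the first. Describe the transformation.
The image was rotated 180°.

The red pentagon sits in the top-left of the first image and the bottom-right of the second — consistent with a whole-image 180° rotation.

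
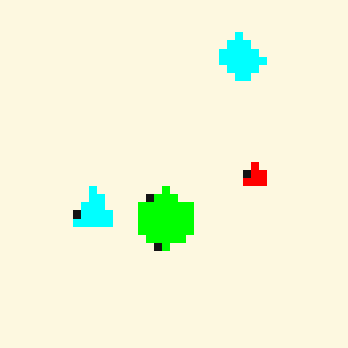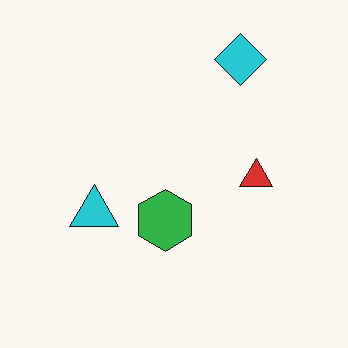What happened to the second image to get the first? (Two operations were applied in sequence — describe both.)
The first image is the second heavily oversaturated, then pixelated into visible square blocks.

All colors are more vivid — a global saturation change. Shapes are reduced to large square blocks; fine edges and outlines are lost — a downscale-then-upscale (mosaic) effect.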